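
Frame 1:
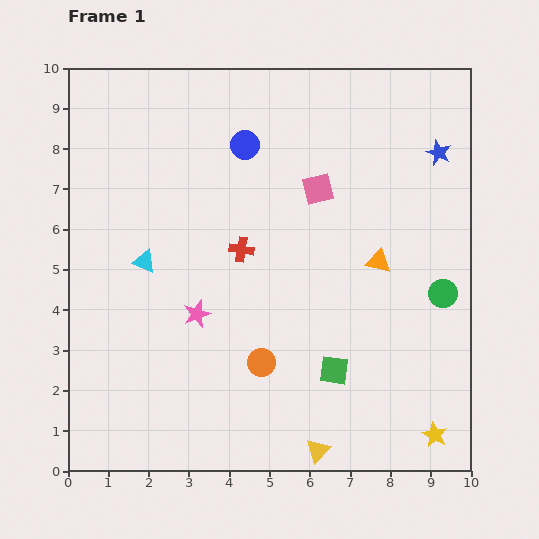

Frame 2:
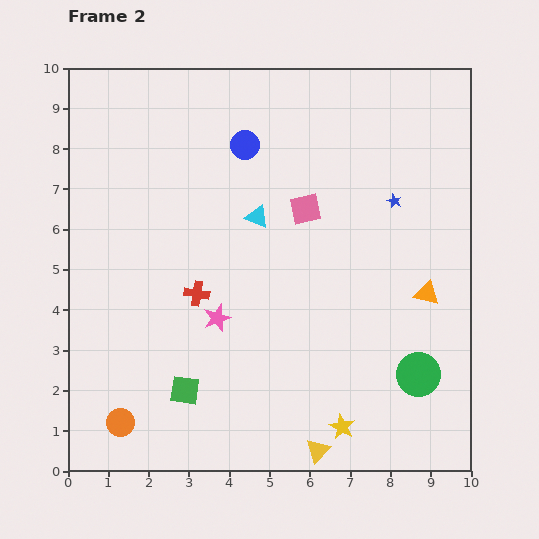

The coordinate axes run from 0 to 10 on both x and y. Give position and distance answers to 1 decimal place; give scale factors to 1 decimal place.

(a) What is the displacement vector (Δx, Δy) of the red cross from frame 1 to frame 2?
(-1.1, -1.1)

The red cross was at (4.3, 5.5) in frame 1 and (3.2, 4.4) in frame 2.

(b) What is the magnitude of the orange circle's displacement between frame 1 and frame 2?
3.8

The orange circle moved from (4.8, 2.7) to (1.3, 1.2), a distance of √(3.5² + 1.5²) ≈ 3.8.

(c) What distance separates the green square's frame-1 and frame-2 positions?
3.7

The green square moved from (6.6, 2.5) to (2.9, 2.0), a distance of √(3.7² + 0.5²) ≈ 3.7.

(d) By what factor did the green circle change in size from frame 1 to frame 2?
1.6×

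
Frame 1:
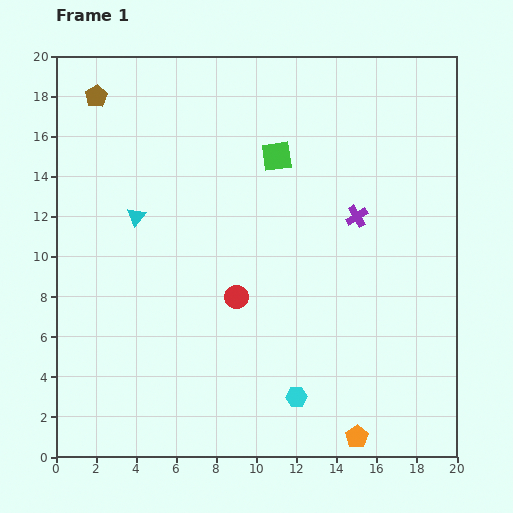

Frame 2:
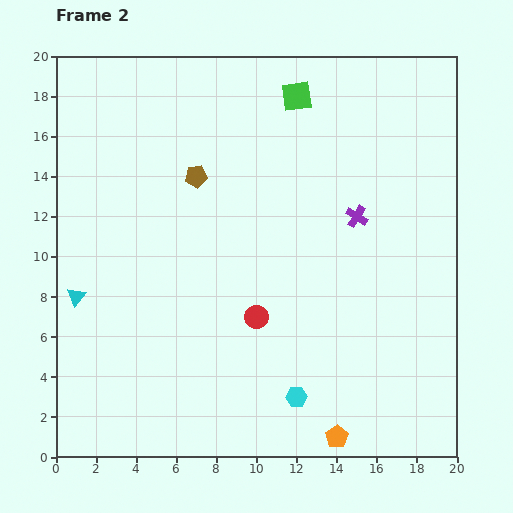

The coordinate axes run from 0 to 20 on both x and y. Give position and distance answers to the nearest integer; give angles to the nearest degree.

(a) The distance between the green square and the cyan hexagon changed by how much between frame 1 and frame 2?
+3

Distance in frame 1: 12. Distance in frame 2: 15.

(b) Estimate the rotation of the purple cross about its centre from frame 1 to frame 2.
28° counter-clockwise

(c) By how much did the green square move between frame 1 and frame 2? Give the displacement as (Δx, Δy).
(1, 3)

The green square was at (11, 15) in frame 1 and (12, 18) in frame 2.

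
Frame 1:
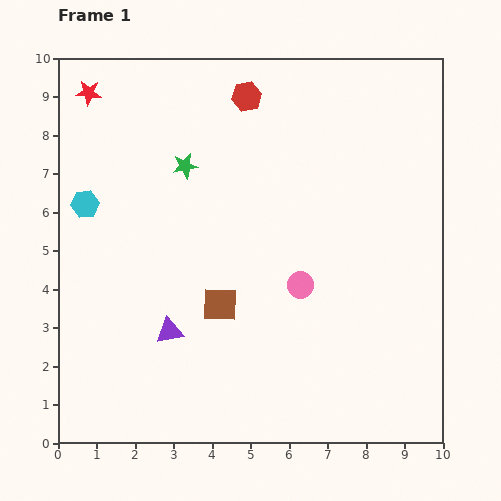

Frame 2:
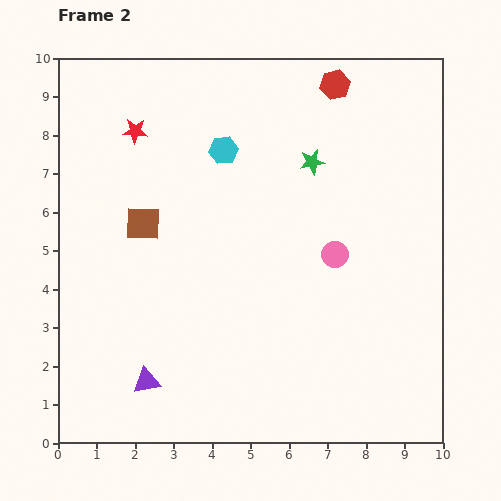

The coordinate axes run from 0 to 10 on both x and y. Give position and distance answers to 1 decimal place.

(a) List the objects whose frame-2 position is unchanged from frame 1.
none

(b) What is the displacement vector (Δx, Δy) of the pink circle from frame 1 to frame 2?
(0.9, 0.8)

The pink circle was at (6.3, 4.1) in frame 1 and (7.2, 4.9) in frame 2.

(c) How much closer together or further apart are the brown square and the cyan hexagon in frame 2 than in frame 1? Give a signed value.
-1.6

Distance in frame 1: 4.4. Distance in frame 2: 2.8.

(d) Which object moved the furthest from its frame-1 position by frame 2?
the cyan hexagon

(moved 3.9; next 3.3)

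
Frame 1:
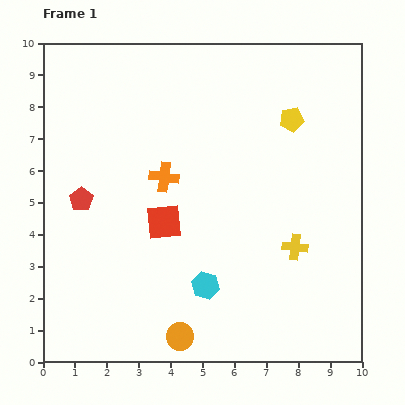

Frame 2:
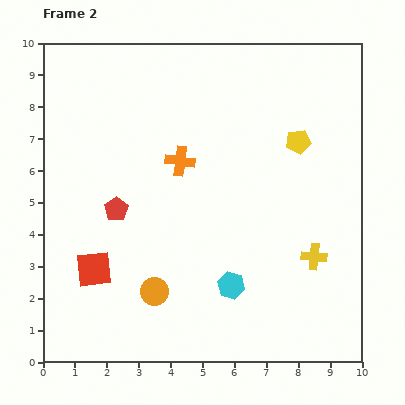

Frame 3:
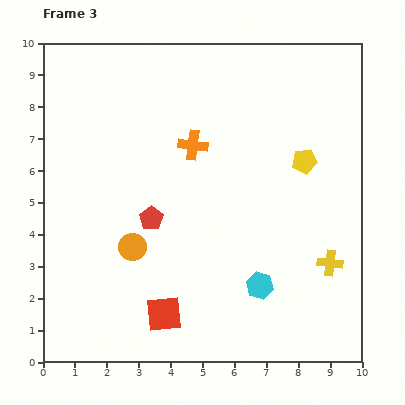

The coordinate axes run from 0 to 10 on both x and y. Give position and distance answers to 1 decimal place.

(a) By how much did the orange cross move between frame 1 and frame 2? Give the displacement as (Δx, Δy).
(0.5, 0.5)

The orange cross was at (3.8, 5.8) in frame 1 and (4.3, 6.3) in frame 2.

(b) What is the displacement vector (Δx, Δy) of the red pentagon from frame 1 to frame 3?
(2.2, -0.6)

The red pentagon was at (1.2, 5.1) in frame 1 and (3.4, 4.5) in frame 3.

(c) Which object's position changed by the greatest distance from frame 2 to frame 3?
the red square

(moved 2.6; next 1.6)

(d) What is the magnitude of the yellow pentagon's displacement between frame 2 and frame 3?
0.6

The yellow pentagon moved from (8.0, 6.9) to (8.2, 6.3), a distance of √(0.2² + 0.6²) ≈ 0.6.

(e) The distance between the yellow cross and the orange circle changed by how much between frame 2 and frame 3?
+1.1

Distance in frame 2: 5.1. Distance in frame 3: 6.2.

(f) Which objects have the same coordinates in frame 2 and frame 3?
none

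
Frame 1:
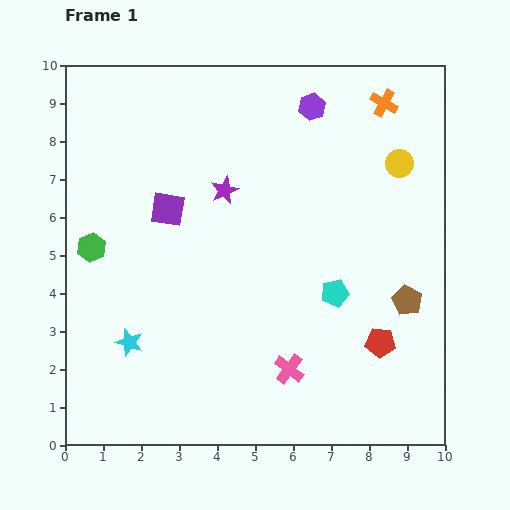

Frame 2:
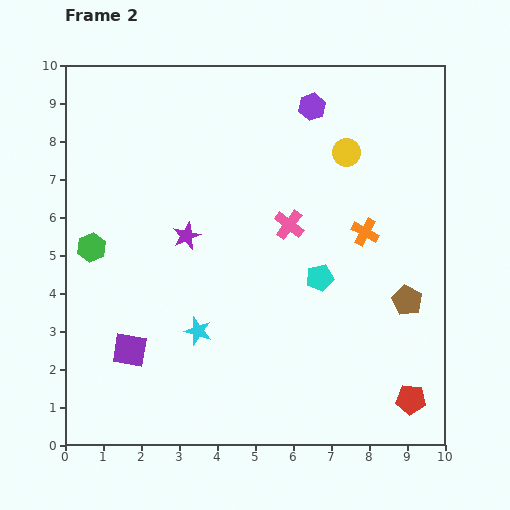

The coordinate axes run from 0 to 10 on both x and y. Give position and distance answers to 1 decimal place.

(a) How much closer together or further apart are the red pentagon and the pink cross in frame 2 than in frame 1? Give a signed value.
+3.1

Distance in frame 1: 2.5. Distance in frame 2: 5.6.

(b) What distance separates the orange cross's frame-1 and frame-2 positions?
3.4

The orange cross moved from (8.4, 9.0) to (7.9, 5.6), a distance of √(0.5² + 3.4²) ≈ 3.4.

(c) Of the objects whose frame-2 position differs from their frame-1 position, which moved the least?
the cyan pentagon

(moved 0.6)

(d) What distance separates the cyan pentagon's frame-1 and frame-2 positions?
0.6

The cyan pentagon moved from (7.1, 4.0) to (6.7, 4.4), a distance of √(0.4² + 0.4²) ≈ 0.6.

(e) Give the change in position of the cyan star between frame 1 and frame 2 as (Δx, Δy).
(1.8, 0.3)

The cyan star was at (1.7, 2.7) in frame 1 and (3.5, 3.0) in frame 2.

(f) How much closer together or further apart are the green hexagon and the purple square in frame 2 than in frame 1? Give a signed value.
+0.7

Distance in frame 1: 2.2. Distance in frame 2: 2.9.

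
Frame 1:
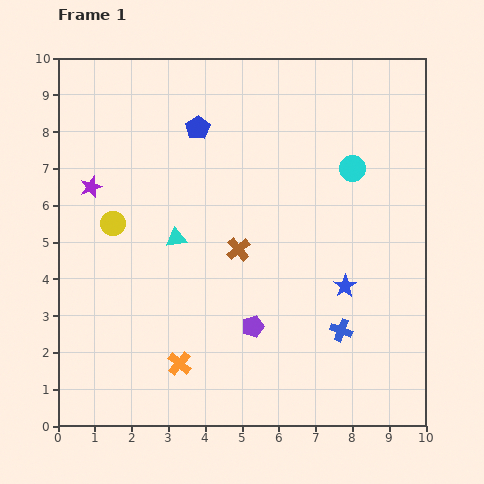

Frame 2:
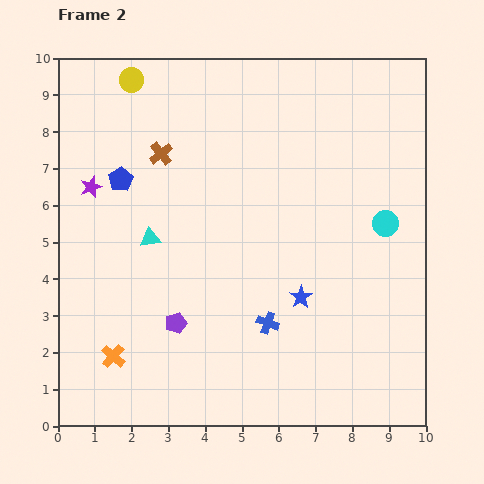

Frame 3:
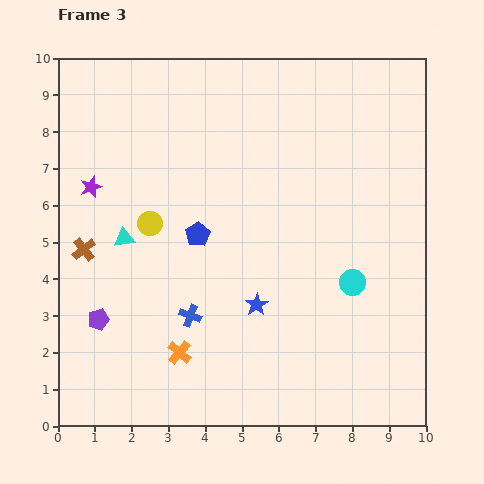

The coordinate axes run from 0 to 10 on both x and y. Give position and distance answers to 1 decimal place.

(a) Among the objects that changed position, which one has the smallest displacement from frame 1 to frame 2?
the cyan triangle

(moved 0.7)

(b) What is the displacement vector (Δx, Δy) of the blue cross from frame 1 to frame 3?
(-4.1, 0.4)

The blue cross was at (7.7, 2.6) in frame 1 and (3.6, 3.0) in frame 3.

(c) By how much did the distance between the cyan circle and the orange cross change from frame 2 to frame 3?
-3.1

Distance in frame 2: 8.2. Distance in frame 3: 5.1.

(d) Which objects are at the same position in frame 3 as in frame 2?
the purple star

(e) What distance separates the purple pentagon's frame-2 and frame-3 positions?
2.1

The purple pentagon moved from (3.2, 2.8) to (1.1, 2.9), a distance of √(2.1² + 0.1²) ≈ 2.1.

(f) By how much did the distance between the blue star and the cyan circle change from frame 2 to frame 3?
-0.3

Distance in frame 2: 3.0. Distance in frame 3: 2.7.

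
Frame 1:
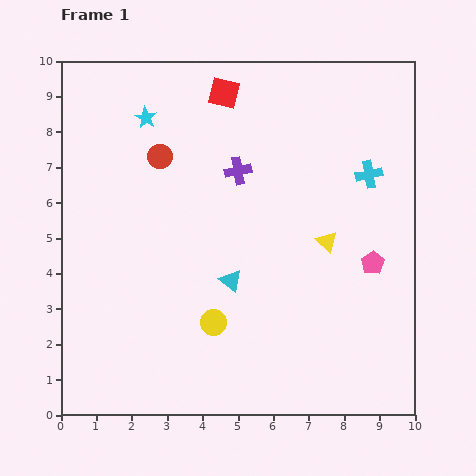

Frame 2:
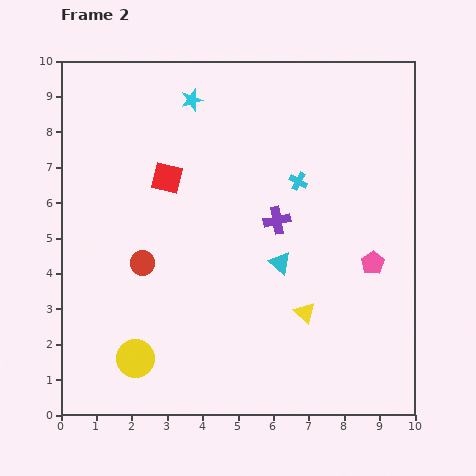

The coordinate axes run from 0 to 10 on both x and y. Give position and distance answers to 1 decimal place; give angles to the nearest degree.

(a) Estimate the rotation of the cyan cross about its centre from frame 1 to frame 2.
39° clockwise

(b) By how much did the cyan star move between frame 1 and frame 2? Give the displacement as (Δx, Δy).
(1.3, 0.5)

The cyan star was at (2.4, 8.4) in frame 1 and (3.7, 8.9) in frame 2.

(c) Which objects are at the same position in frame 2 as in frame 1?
the pink pentagon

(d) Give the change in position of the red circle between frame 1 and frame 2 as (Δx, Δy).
(-0.5, -3.0)

The red circle was at (2.8, 7.3) in frame 1 and (2.3, 4.3) in frame 2.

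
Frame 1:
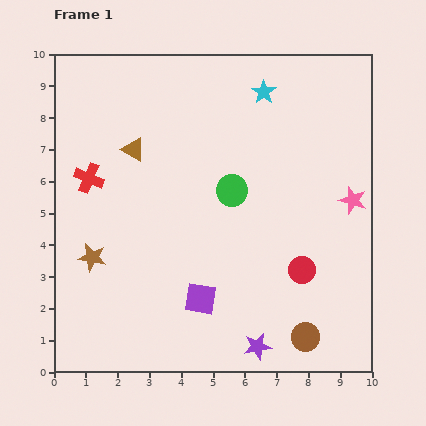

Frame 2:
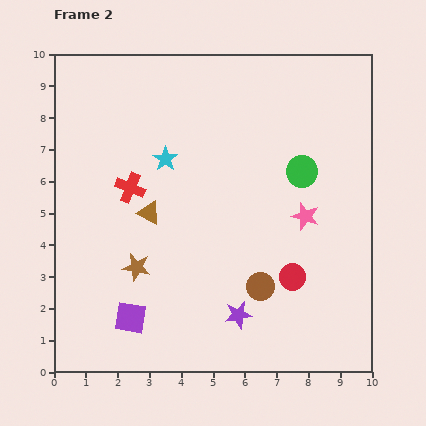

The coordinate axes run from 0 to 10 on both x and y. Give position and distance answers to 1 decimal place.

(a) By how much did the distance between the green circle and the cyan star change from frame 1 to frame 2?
+1.0

Distance in frame 1: 3.3. Distance in frame 2: 4.3.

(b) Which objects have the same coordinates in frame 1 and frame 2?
none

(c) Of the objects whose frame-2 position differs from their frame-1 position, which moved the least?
the red circle

(moved 0.4)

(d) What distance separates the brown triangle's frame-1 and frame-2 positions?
2.1

The brown triangle moved from (2.5, 7.0) to (3.0, 5.0), a distance of √(0.5² + 2.0²) ≈ 2.1.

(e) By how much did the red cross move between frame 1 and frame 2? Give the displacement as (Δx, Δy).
(1.3, -0.3)

The red cross was at (1.1, 6.1) in frame 1 and (2.4, 5.8) in frame 2.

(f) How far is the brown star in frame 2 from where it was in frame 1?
1.4

The brown star moved from (1.2, 3.6) to (2.6, 3.3), a distance of √(1.4² + 0.3²) ≈ 1.4.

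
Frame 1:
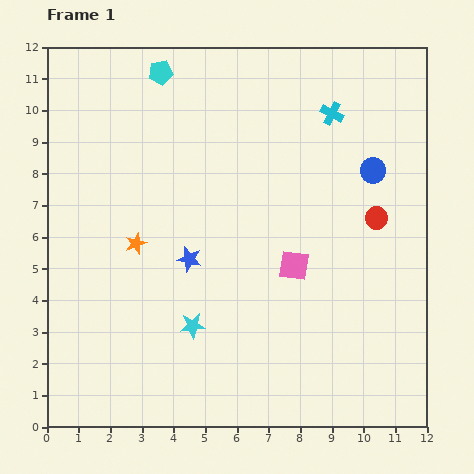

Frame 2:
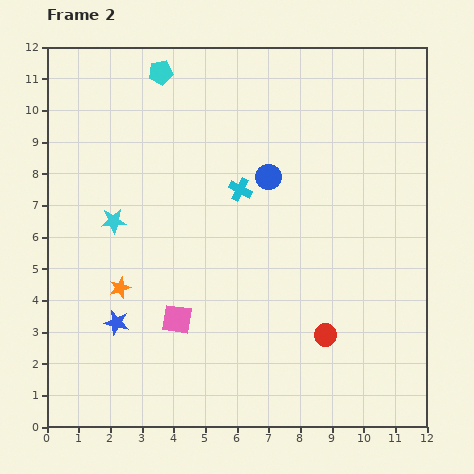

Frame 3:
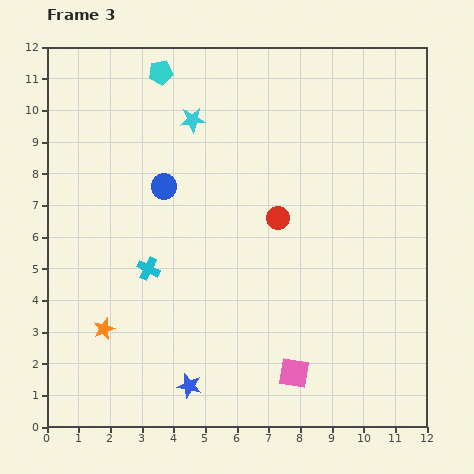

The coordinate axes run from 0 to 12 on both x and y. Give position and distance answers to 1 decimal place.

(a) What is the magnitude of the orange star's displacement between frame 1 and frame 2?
1.5

The orange star moved from (2.8, 5.8) to (2.3, 4.4), a distance of √(0.5² + 1.4²) ≈ 1.5.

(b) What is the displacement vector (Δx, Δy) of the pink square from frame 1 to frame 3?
(0.0, -3.4)

The pink square was at (7.8, 5.1) in frame 1 and (7.8, 1.7) in frame 3.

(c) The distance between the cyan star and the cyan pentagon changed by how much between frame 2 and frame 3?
-3.1

Distance in frame 2: 4.9. Distance in frame 3: 1.8.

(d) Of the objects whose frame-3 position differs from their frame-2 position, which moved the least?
the orange star

(moved 1.4)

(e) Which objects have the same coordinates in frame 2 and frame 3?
the cyan pentagon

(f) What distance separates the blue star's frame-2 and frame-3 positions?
3.0

The blue star moved from (2.2, 3.3) to (4.5, 1.3), a distance of √(2.3² + 2.0²) ≈ 3.0.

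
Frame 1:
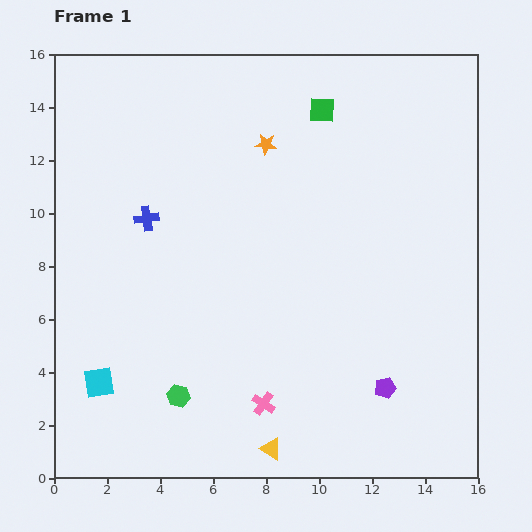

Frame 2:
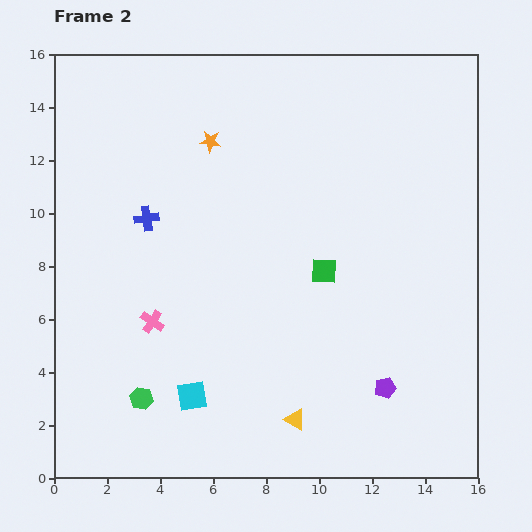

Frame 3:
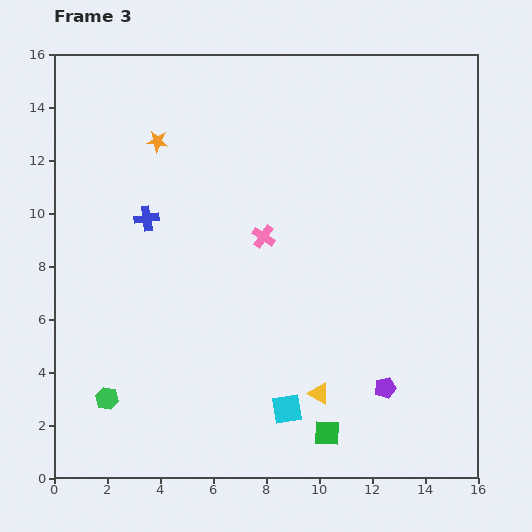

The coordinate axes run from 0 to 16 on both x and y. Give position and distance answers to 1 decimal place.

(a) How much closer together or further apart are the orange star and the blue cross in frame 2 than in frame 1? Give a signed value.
-1.5

Distance in frame 1: 5.3. Distance in frame 2: 3.8.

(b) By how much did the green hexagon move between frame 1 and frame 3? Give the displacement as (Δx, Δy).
(-2.7, -0.1)

The green hexagon was at (4.7, 3.1) in frame 1 and (2.0, 3.0) in frame 3.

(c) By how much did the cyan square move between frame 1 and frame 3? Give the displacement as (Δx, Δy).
(7.1, -1.0)

The cyan square was at (1.7, 3.6) in frame 1 and (8.8, 2.6) in frame 3.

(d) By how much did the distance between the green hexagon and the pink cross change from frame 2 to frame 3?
+5.6

Distance in frame 2: 2.9. Distance in frame 3: 8.5.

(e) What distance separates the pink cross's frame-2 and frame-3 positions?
5.3

The pink cross moved from (3.7, 5.9) to (7.9, 9.1), a distance of √(4.2² + 3.2²) ≈ 5.3.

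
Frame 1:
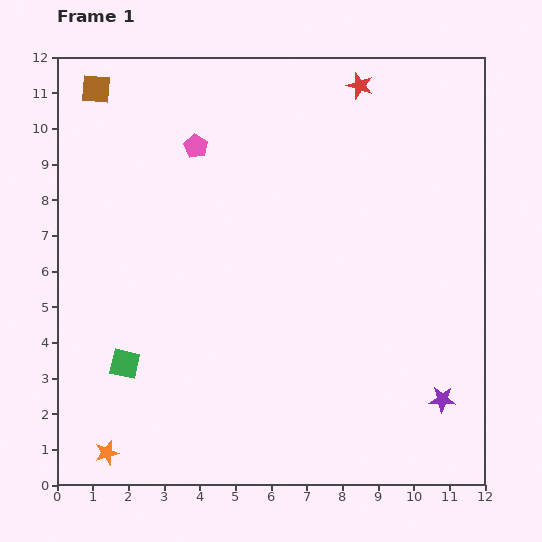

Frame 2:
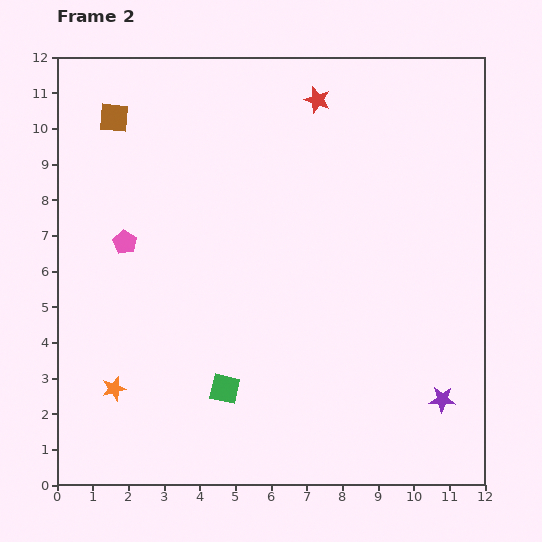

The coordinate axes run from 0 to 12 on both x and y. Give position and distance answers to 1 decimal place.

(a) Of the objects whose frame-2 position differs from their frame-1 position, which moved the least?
the brown square

(moved 0.9)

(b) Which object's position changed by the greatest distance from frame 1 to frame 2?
the pink pentagon

(moved 3.4; next 2.9)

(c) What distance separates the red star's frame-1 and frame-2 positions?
1.3

The red star moved from (8.5, 11.2) to (7.3, 10.8), a distance of √(1.2² + 0.4²) ≈ 1.3.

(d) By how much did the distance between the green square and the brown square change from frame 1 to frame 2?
+0.5

Distance in frame 1: 7.7. Distance in frame 2: 8.2.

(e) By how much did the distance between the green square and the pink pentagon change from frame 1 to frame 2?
-1.4

Distance in frame 1: 6.4. Distance in frame 2: 5.0.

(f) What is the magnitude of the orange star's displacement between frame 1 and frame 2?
1.8

The orange star moved from (1.4, 0.9) to (1.6, 2.7), a distance of √(0.2² + 1.8²) ≈ 1.8.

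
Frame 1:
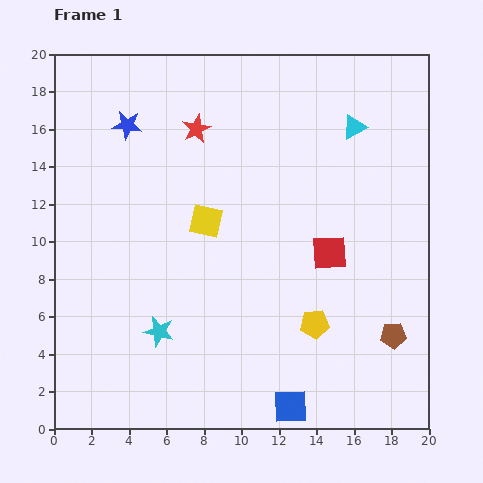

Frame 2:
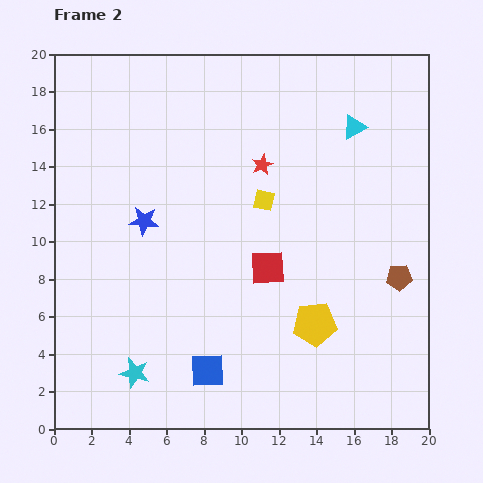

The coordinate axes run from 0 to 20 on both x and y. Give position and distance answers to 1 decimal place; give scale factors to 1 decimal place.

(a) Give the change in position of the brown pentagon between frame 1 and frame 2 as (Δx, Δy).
(0.3, 3.1)

The brown pentagon was at (18.1, 5.0) in frame 1 and (18.4, 8.1) in frame 2.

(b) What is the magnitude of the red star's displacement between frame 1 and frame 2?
4.0

The red star moved from (7.6, 16.0) to (11.1, 14.1), a distance of √(3.5² + 1.9²) ≈ 4.0.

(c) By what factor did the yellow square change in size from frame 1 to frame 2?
0.6×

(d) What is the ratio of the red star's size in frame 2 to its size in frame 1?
0.7×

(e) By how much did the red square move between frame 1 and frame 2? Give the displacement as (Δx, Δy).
(-3.3, -0.8)

The red square was at (14.7, 9.4) in frame 1 and (11.4, 8.6) in frame 2.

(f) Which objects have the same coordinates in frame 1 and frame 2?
the cyan triangle, the yellow pentagon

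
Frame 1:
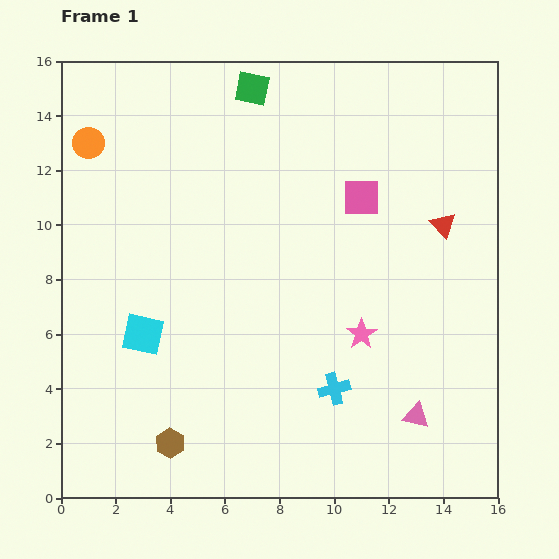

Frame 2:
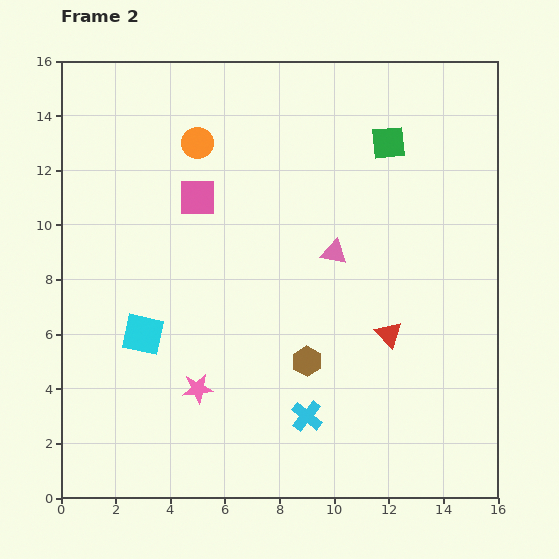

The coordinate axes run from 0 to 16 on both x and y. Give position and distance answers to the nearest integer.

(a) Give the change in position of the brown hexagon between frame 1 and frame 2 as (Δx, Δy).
(5, 3)

The brown hexagon was at (4, 2) in frame 1 and (9, 5) in frame 2.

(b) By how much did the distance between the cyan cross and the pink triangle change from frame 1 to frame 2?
+3

Distance in frame 1: 3. Distance in frame 2: 6.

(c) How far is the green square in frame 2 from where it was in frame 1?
5

The green square moved from (7, 15) to (12, 13), a distance of √(5² + 2²) ≈ 5.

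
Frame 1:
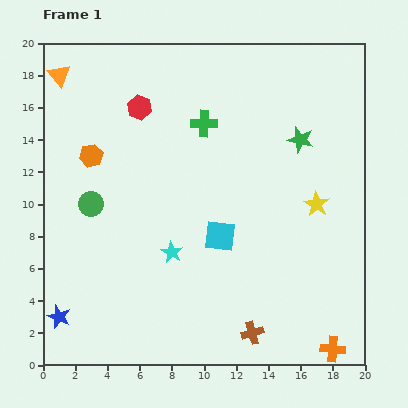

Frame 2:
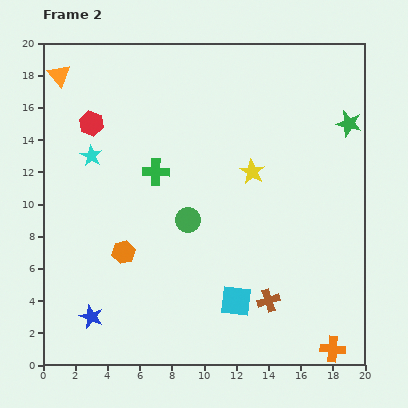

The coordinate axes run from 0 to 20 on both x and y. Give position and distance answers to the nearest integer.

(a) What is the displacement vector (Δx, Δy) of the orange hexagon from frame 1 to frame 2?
(2, -6)

The orange hexagon was at (3, 13) in frame 1 and (5, 7) in frame 2.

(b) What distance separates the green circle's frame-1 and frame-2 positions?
6

The green circle moved from (3, 10) to (9, 9), a distance of √(6² + 1²) ≈ 6.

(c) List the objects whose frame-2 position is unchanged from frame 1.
the orange triangle, the orange cross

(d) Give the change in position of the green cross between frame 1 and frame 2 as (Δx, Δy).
(-3, -3)

The green cross was at (10, 15) in frame 1 and (7, 12) in frame 2.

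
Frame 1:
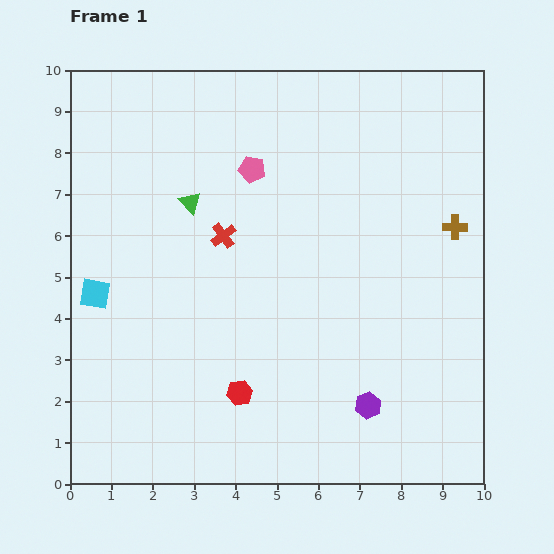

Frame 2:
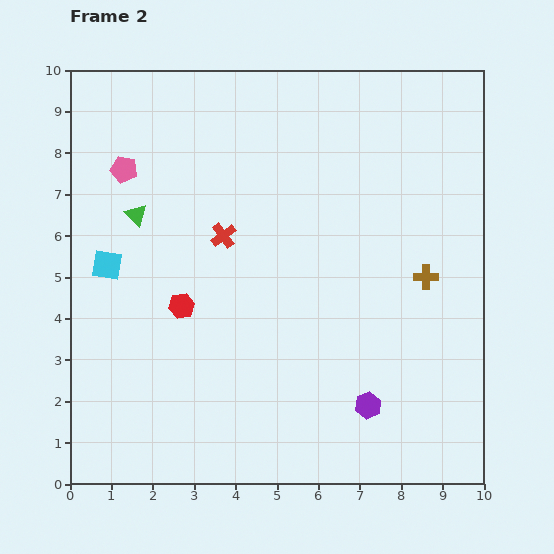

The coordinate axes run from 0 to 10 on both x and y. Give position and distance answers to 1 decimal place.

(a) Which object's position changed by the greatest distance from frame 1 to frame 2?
the pink pentagon

(moved 3.1; next 2.5)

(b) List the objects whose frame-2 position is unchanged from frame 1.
the purple hexagon, the red cross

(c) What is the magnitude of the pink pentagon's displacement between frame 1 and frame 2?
3.1

The pink pentagon moved from (4.4, 7.6) to (1.3, 7.6), a distance of √(3.1² + 0.0²) ≈ 3.1.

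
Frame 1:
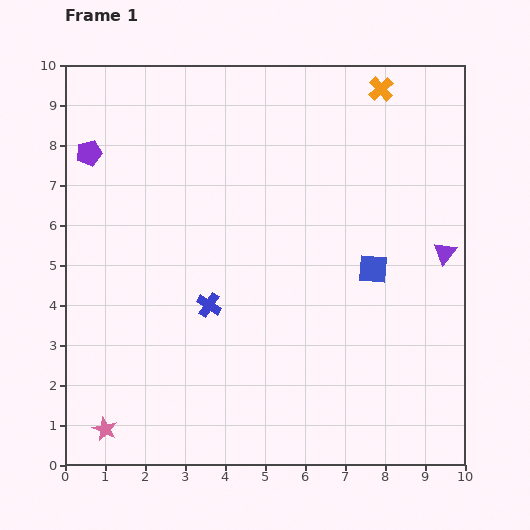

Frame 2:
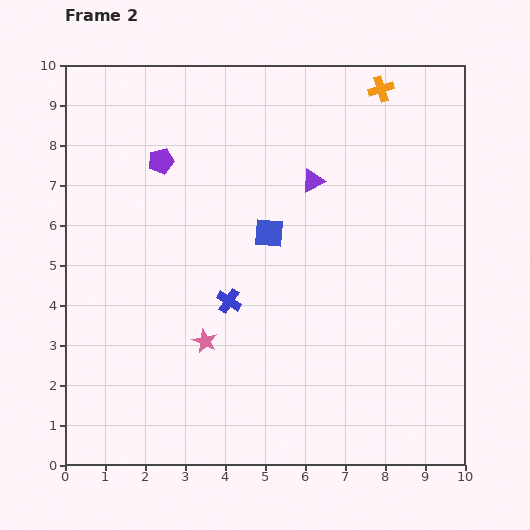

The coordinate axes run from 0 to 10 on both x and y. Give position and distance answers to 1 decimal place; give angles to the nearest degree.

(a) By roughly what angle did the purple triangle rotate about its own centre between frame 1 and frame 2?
23° clockwise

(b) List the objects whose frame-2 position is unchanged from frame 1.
the orange cross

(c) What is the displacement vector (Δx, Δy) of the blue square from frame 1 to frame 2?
(-2.6, 0.9)

The blue square was at (7.7, 4.9) in frame 1 and (5.1, 5.8) in frame 2.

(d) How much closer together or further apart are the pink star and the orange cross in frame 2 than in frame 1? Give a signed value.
-3.2

Distance in frame 1: 10.9. Distance in frame 2: 7.7.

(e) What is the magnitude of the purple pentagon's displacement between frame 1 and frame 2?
1.8

The purple pentagon moved from (0.6, 7.8) to (2.4, 7.6), a distance of √(1.8² + 0.2²) ≈ 1.8.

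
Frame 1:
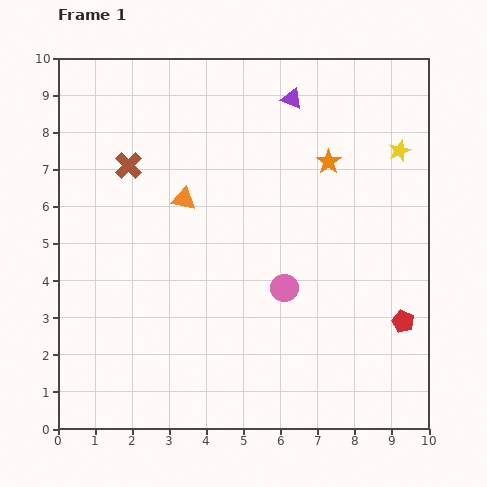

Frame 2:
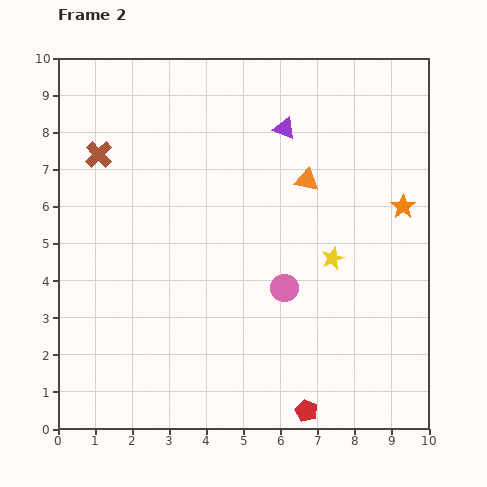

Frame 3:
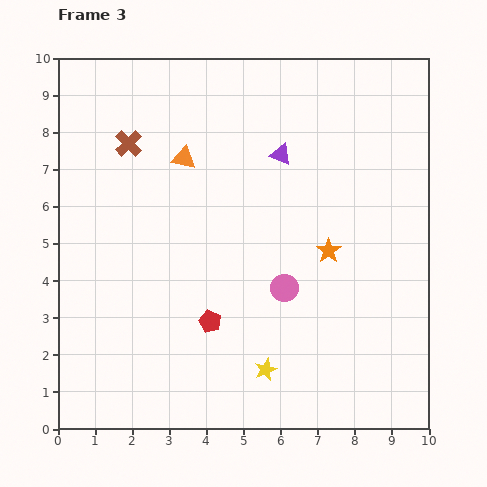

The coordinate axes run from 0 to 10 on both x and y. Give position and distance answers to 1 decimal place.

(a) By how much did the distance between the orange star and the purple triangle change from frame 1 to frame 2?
+1.8

Distance in frame 1: 2.0. Distance in frame 2: 3.8.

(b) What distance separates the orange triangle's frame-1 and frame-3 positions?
1.1

The orange triangle moved from (3.4, 6.2) to (3.4, 7.3), a distance of √(0.0² + 1.1²) ≈ 1.1.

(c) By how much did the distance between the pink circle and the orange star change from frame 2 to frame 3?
-2.3

Distance in frame 2: 3.9. Distance in frame 3: 1.6.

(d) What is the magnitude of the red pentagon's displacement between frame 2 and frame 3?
3.5

The red pentagon moved from (6.7, 0.5) to (4.1, 2.9), a distance of √(2.6² + 2.4²) ≈ 3.5.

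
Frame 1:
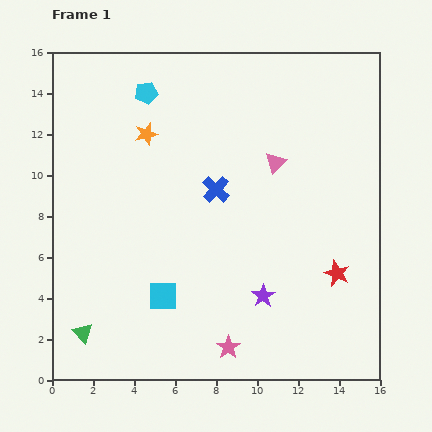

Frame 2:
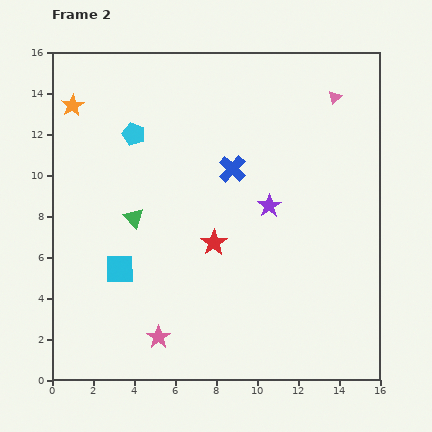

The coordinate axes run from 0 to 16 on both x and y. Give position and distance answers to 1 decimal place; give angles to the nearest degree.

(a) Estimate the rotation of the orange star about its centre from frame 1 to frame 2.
16° counter-clockwise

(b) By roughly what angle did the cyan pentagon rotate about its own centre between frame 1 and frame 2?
28° clockwise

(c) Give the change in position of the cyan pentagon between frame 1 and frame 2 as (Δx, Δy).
(-0.6, -2.0)

The cyan pentagon was at (4.6, 14.0) in frame 1 and (4.0, 12.0) in frame 2.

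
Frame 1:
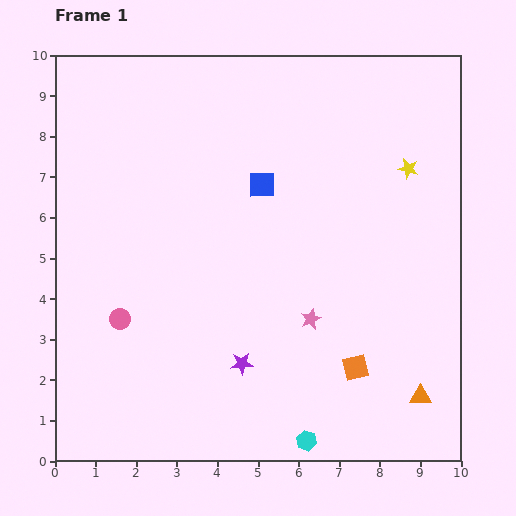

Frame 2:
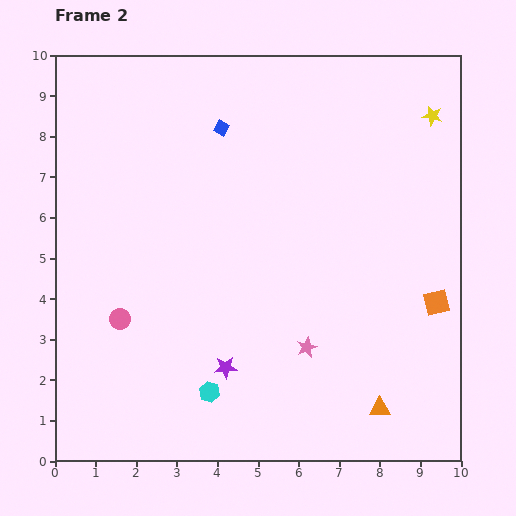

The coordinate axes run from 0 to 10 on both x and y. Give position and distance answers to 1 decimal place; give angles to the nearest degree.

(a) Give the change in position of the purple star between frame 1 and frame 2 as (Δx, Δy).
(-0.4, -0.1)

The purple star was at (4.6, 2.4) in frame 1 and (4.2, 2.3) in frame 2.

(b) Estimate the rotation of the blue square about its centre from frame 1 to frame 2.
30° clockwise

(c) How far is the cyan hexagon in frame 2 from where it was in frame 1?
2.7

The cyan hexagon moved from (6.2, 0.5) to (3.8, 1.7), a distance of √(2.4² + 1.2²) ≈ 2.7.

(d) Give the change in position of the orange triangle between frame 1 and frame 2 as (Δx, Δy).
(-1.0, -0.3)

The orange triangle was at (9.0, 1.6) in frame 1 and (8.0, 1.3) in frame 2.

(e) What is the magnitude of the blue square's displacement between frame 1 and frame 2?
1.7

The blue square moved from (5.1, 6.8) to (4.1, 8.2), a distance of √(1.0² + 1.4²) ≈ 1.7.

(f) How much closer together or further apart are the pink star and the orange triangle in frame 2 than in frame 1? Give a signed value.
-1.0

Distance in frame 1: 3.3. Distance in frame 2: 2.3.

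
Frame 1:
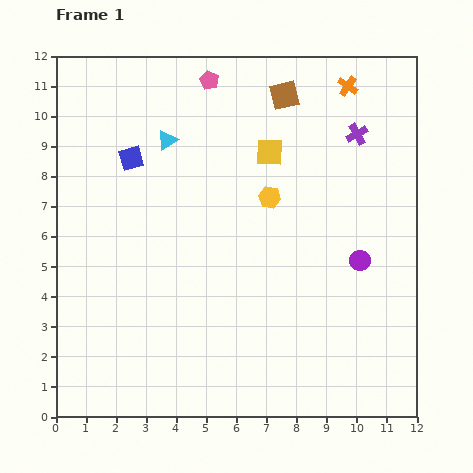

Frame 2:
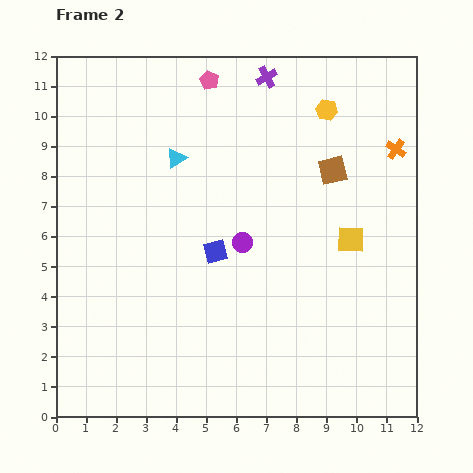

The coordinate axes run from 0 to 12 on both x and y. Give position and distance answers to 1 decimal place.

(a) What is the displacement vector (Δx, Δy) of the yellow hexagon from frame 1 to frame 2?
(1.9, 2.9)

The yellow hexagon was at (7.1, 7.3) in frame 1 and (9.0, 10.2) in frame 2.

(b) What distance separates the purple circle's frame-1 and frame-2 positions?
3.9

The purple circle moved from (10.1, 5.2) to (6.2, 5.8), a distance of √(3.9² + 0.6²) ≈ 3.9.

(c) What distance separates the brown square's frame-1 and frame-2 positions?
3.0

The brown square moved from (7.6, 10.7) to (9.2, 8.2), a distance of √(1.6² + 2.5²) ≈ 3.0.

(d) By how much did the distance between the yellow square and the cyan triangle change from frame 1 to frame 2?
+3.0

Distance in frame 1: 3.4. Distance in frame 2: 6.4.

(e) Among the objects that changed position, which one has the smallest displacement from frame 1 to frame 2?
the cyan triangle

(moved 0.7)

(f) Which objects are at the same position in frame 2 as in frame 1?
the pink pentagon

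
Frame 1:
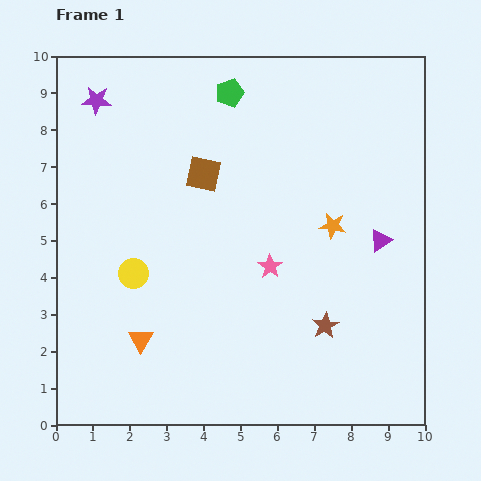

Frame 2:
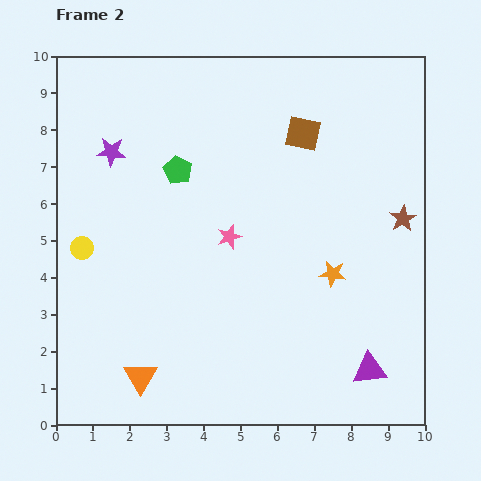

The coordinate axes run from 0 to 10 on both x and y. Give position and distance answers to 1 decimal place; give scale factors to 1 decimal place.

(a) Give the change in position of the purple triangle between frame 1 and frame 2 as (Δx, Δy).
(-0.3, -3.5)

The purple triangle was at (8.8, 5.0) in frame 1 and (8.5, 1.5) in frame 2.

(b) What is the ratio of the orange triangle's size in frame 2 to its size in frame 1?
1.3×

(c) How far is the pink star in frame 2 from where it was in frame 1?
1.4

The pink star moved from (5.8, 4.3) to (4.7, 5.1), a distance of √(1.1² + 0.8²) ≈ 1.4.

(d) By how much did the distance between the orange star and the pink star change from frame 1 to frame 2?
+1.0

Distance in frame 1: 2.0. Distance in frame 2: 3.0.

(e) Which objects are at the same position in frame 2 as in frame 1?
none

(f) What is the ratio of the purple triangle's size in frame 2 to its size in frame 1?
1.5×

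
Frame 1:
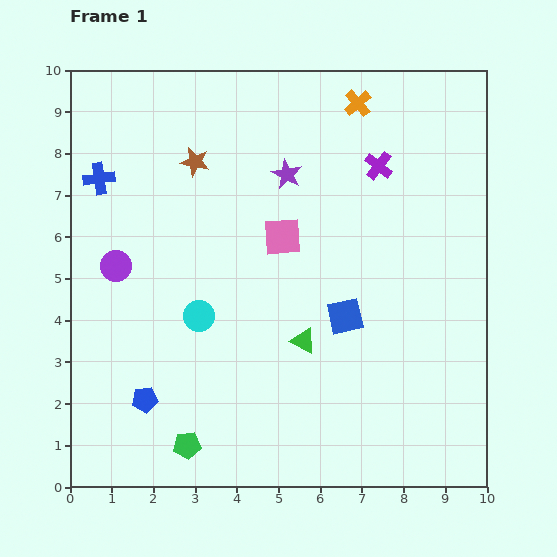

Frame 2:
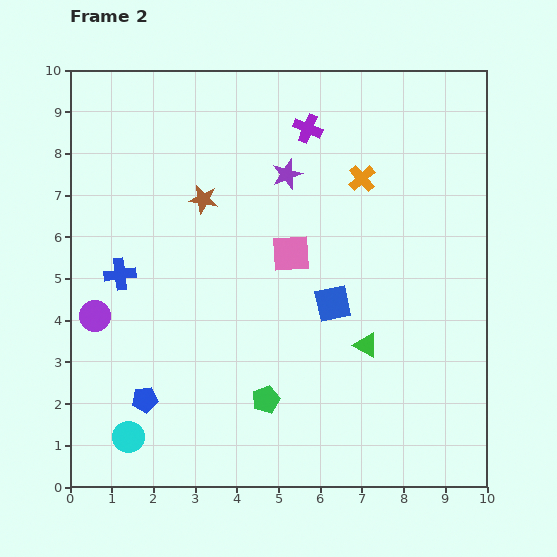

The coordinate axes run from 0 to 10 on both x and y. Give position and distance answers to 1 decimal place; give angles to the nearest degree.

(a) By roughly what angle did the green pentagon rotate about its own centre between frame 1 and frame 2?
16° counter-clockwise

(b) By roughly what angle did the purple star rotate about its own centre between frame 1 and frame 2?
25° clockwise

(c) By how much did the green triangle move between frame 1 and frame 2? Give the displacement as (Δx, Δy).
(1.5, -0.1)

The green triangle was at (5.6, 3.5) in frame 1 and (7.1, 3.4) in frame 2.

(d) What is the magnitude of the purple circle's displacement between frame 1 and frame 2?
1.3

The purple circle moved from (1.1, 5.3) to (0.6, 4.1), a distance of √(0.5² + 1.2²) ≈ 1.3.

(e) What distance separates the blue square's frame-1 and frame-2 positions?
0.4

The blue square moved from (6.6, 4.1) to (6.3, 4.4), a distance of √(0.3² + 0.3²) ≈ 0.4.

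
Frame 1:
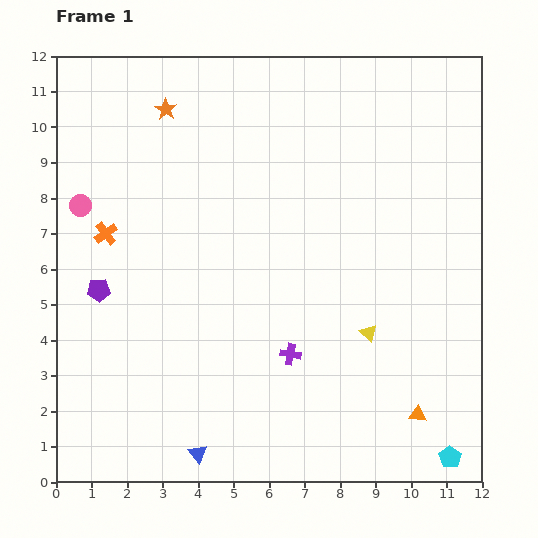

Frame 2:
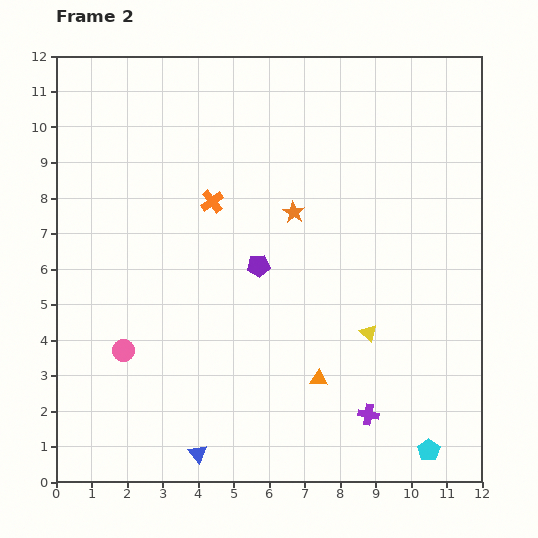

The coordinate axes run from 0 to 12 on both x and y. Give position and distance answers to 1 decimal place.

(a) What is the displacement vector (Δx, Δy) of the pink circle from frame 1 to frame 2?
(1.2, -4.1)

The pink circle was at (0.7, 7.8) in frame 1 and (1.9, 3.7) in frame 2.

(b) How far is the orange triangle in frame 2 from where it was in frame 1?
3.0

The orange triangle moved from (10.2, 1.9) to (7.4, 2.9), a distance of √(2.8² + 1.0²) ≈ 3.0.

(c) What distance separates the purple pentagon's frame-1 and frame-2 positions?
4.6

The purple pentagon moved from (1.2, 5.4) to (5.7, 6.1), a distance of √(4.5² + 0.7²) ≈ 4.6.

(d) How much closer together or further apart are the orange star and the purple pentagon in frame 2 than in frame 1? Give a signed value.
-3.6

Distance in frame 1: 5.4. Distance in frame 2: 1.8.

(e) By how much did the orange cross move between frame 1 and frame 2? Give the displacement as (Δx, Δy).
(3.0, 0.9)

The orange cross was at (1.4, 7.0) in frame 1 and (4.4, 7.9) in frame 2.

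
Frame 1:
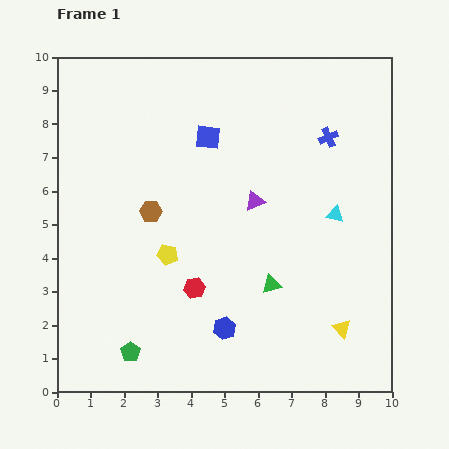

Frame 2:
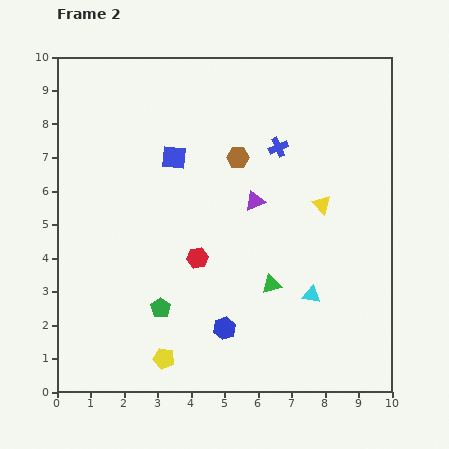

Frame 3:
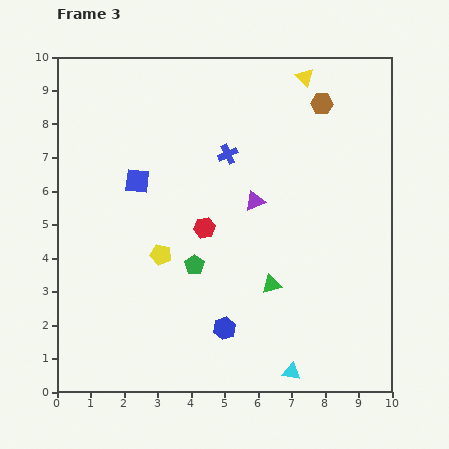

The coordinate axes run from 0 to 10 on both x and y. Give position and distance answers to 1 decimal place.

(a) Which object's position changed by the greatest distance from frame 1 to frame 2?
the yellow triangle

(moved 3.7; next 3.1)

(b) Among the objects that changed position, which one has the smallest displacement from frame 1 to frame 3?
the yellow pentagon

(moved 0.2)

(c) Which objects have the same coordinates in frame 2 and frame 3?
the purple triangle, the blue hexagon, the green triangle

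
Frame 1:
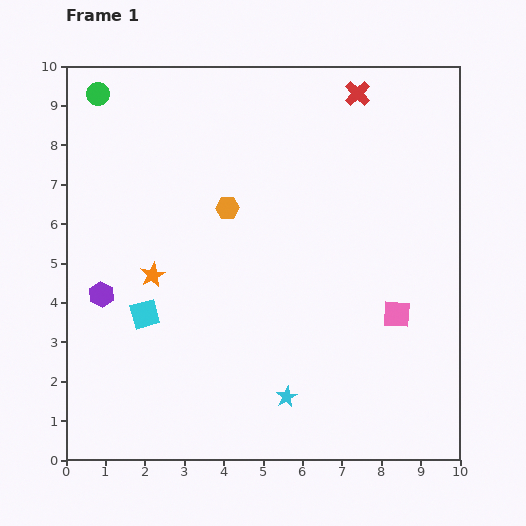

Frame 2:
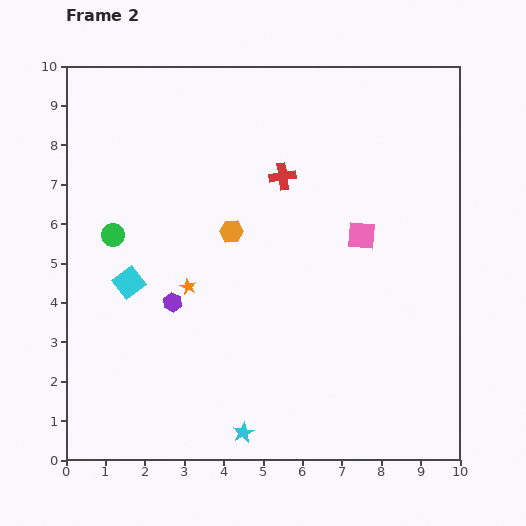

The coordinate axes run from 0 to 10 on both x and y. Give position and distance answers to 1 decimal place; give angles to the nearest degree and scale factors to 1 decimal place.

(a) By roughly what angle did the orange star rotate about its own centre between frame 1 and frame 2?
18° counter-clockwise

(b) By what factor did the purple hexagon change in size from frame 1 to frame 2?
0.7×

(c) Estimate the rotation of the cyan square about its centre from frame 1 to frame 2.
23° counter-clockwise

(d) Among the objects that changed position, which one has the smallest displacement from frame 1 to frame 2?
the orange hexagon

(moved 0.6)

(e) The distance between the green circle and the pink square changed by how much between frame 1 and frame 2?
-3.1

Distance in frame 1: 9.4. Distance in frame 2: 6.3.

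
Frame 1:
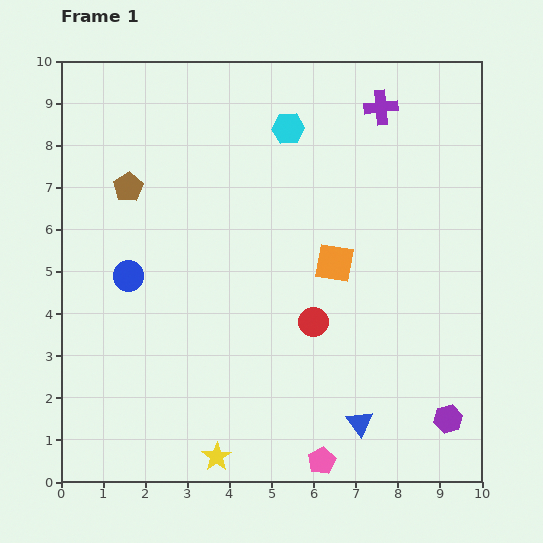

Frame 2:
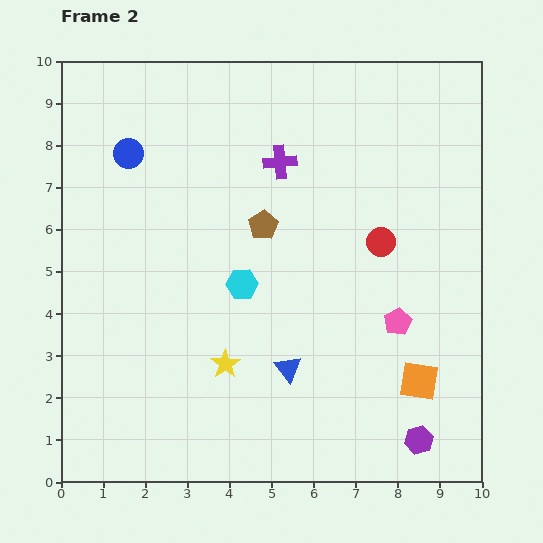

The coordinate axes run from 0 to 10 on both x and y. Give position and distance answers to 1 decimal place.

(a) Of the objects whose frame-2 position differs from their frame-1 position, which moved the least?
the purple hexagon

(moved 0.9)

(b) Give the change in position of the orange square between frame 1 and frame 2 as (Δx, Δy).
(2.0, -2.8)

The orange square was at (6.5, 5.2) in frame 1 and (8.5, 2.4) in frame 2.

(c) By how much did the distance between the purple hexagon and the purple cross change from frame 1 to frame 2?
-0.2

Distance in frame 1: 7.6. Distance in frame 2: 7.4.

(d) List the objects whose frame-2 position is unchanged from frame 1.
none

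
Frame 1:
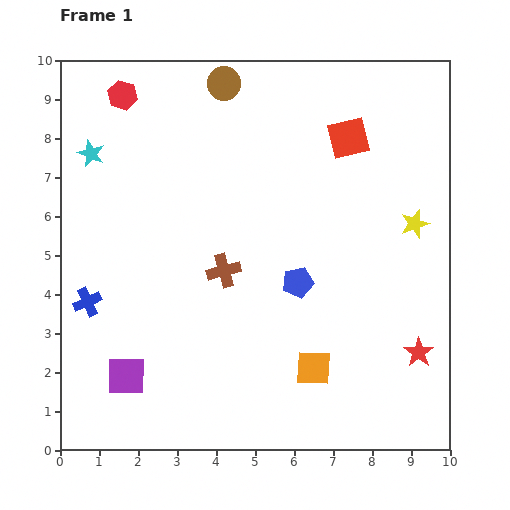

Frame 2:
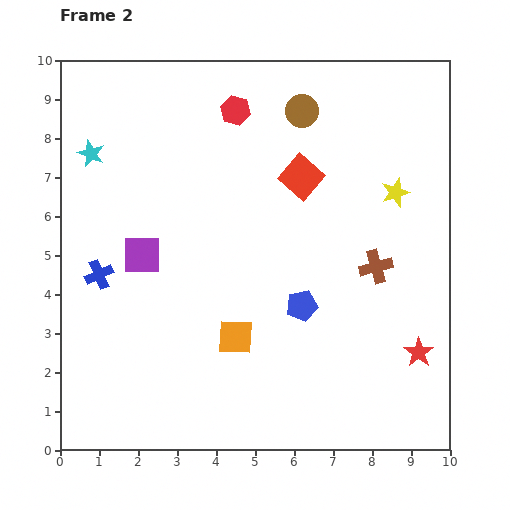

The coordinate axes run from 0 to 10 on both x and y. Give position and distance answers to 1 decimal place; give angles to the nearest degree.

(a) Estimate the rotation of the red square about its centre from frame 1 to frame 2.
36° counter-clockwise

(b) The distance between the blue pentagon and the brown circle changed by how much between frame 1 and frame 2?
-0.4

Distance in frame 1: 5.4. Distance in frame 2: 5.0.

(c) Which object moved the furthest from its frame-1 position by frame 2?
the brown cross

(moved 3.9; next 3.1)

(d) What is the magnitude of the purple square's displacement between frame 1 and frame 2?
3.1

The purple square moved from (1.7, 1.9) to (2.1, 5.0), a distance of √(0.4² + 3.1²) ≈ 3.1.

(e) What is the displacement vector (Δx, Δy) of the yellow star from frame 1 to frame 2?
(-0.5, 0.8)

The yellow star was at (9.1, 5.8) in frame 1 and (8.6, 6.6) in frame 2.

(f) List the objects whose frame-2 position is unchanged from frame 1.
the red star, the cyan star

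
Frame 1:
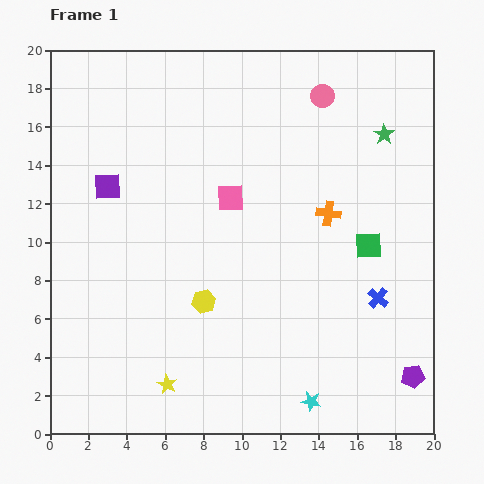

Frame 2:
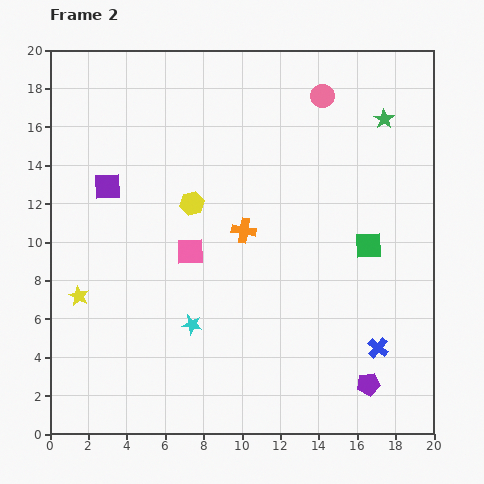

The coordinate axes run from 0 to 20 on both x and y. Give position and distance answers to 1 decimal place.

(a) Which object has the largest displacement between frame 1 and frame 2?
the cyan star

(moved 7.4; next 6.5)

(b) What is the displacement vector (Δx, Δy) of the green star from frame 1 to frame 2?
(0.0, 0.8)

The green star was at (17.4, 15.6) in frame 1 and (17.4, 16.4) in frame 2.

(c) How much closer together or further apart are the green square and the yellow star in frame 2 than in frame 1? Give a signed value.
+2.6

Distance in frame 1: 12.7. Distance in frame 2: 15.3.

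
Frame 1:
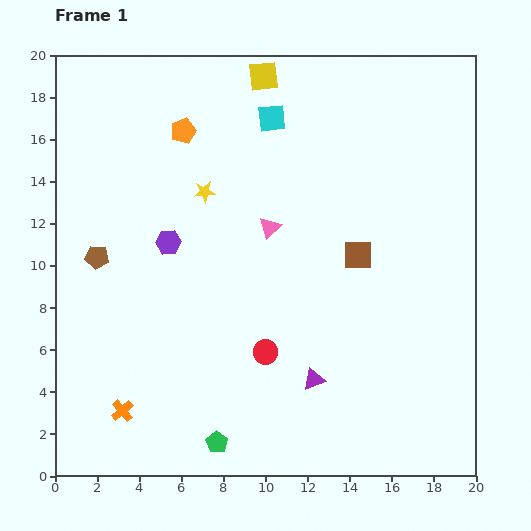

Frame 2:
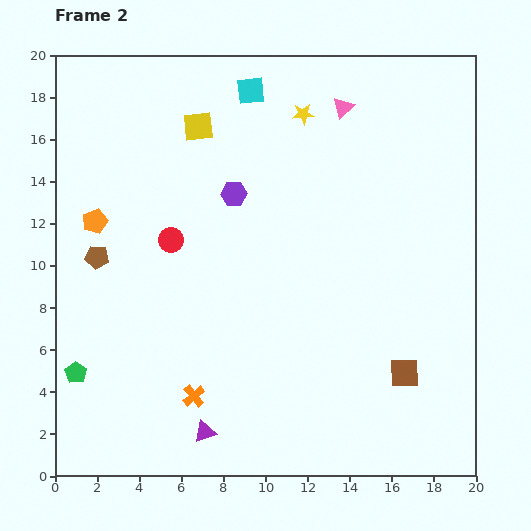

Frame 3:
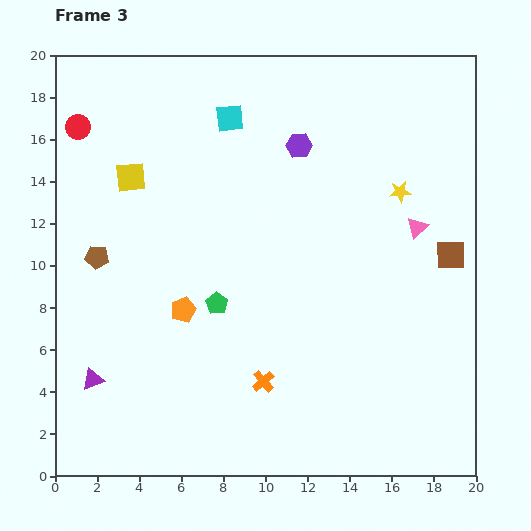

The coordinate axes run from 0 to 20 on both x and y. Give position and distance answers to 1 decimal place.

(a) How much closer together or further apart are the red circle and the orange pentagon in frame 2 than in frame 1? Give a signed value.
-7.5

Distance in frame 1: 11.2. Distance in frame 2: 3.7.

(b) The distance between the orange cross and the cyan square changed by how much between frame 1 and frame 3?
-3.0

Distance in frame 1: 15.6. Distance in frame 3: 12.6.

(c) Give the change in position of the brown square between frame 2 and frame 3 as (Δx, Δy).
(2.2, 5.6)

The brown square was at (16.6, 4.9) in frame 2 and (18.8, 10.5) in frame 3.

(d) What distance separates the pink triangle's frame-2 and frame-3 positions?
6.7

The pink triangle moved from (13.7, 17.5) to (17.2, 11.8), a distance of √(3.5² + 5.7²) ≈ 6.7.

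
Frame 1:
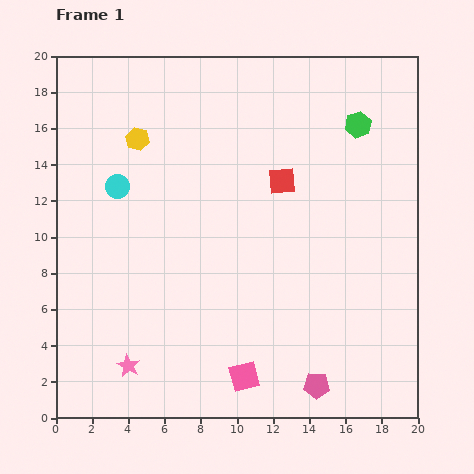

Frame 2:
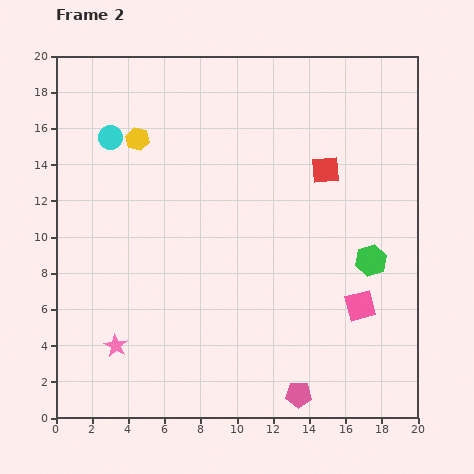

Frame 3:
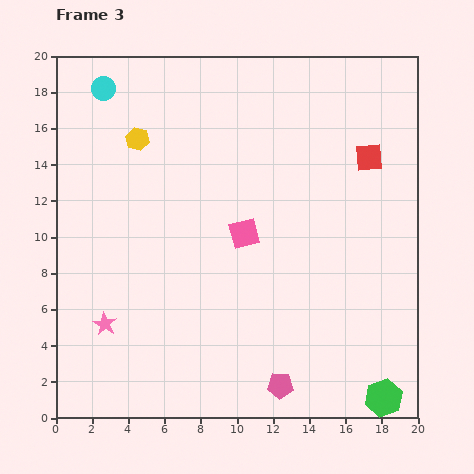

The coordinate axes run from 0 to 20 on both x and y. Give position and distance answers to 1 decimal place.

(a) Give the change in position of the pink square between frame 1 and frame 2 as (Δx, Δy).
(6.4, 3.9)

The pink square was at (10.4, 2.3) in frame 1 and (16.8, 6.2) in frame 2.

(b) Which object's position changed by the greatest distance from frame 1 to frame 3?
the green hexagon

(moved 15.2; next 7.9)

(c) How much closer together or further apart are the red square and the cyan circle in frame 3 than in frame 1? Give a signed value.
+6.1

Distance in frame 1: 9.1. Distance in frame 3: 15.2.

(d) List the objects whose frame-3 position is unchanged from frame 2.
the yellow hexagon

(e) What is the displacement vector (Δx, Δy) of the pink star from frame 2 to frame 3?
(-0.6, 1.2)

The pink star was at (3.3, 4.0) in frame 2 and (2.7, 5.2) in frame 3.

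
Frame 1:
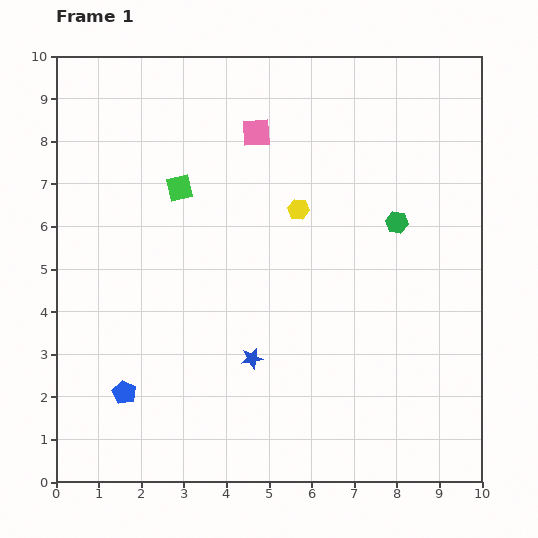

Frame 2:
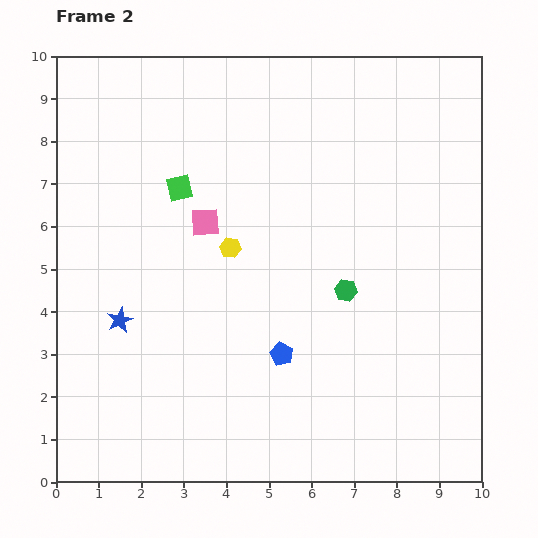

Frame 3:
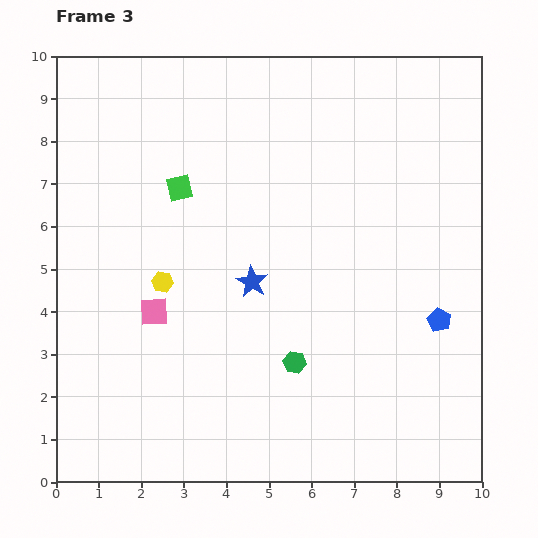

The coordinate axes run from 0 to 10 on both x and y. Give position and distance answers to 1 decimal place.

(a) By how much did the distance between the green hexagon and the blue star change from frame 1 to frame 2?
+0.6

Distance in frame 1: 4.7. Distance in frame 2: 5.3.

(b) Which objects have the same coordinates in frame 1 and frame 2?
the green square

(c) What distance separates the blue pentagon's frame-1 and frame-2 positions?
3.8

The blue pentagon moved from (1.6, 2.1) to (5.3, 3.0), a distance of √(3.7² + 0.9²) ≈ 3.8.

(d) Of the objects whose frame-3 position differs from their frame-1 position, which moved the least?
the blue star

(moved 1.8)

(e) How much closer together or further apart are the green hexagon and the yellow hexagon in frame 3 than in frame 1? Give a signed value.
+1.3

Distance in frame 1: 2.3. Distance in frame 3: 3.6.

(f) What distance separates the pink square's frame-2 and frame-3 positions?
2.4

The pink square moved from (3.5, 6.1) to (2.3, 4.0), a distance of √(1.2² + 2.1²) ≈ 2.4.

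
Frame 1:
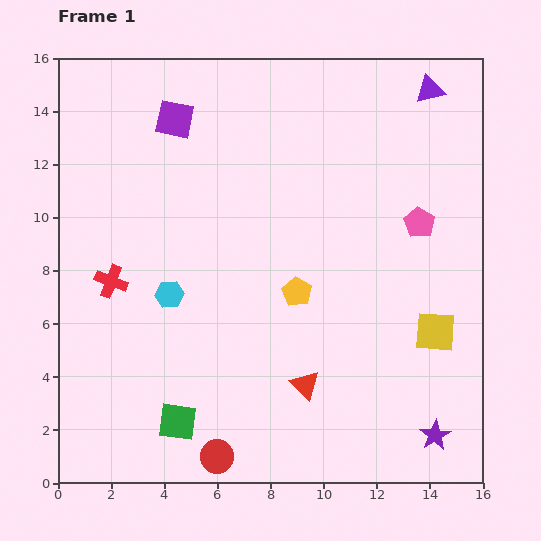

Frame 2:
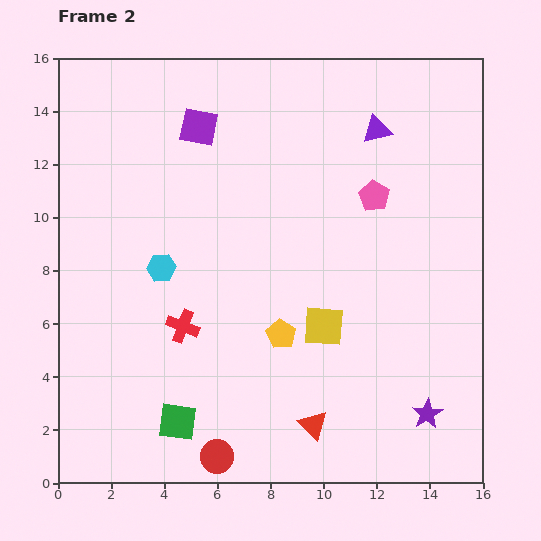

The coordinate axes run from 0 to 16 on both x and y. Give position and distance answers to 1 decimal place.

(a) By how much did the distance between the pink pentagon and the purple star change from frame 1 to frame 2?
+0.4

Distance in frame 1: 8.0. Distance in frame 2: 8.4.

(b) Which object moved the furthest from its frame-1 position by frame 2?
the yellow square

(moved 4.2; next 3.2)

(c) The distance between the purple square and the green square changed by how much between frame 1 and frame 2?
-0.3

Distance in frame 1: 11.4. Distance in frame 2: 11.1.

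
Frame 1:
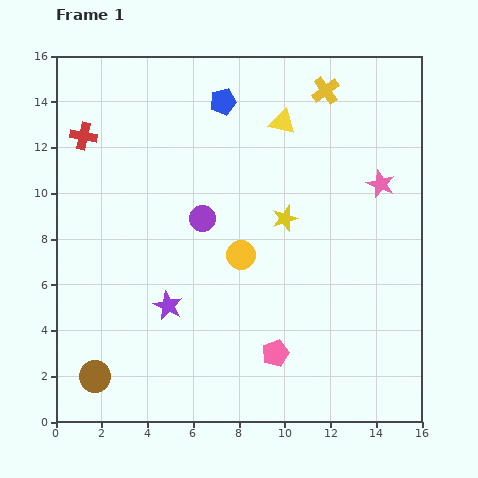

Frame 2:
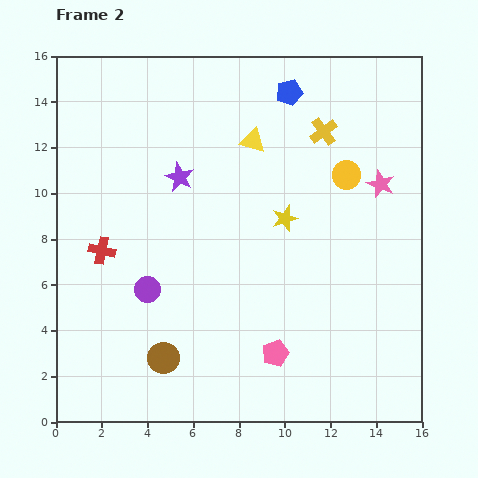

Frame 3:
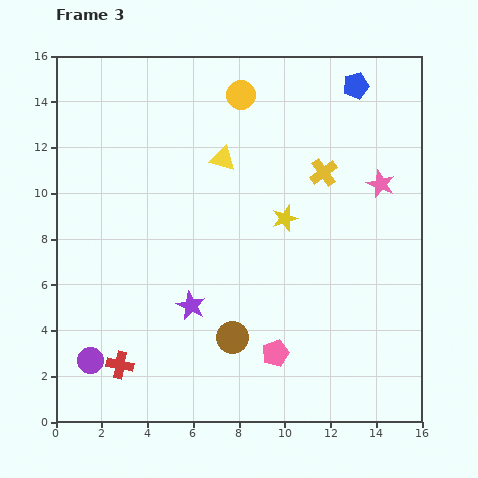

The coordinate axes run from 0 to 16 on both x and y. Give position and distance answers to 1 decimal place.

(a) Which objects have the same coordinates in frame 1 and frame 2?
the pink pentagon, the yellow star, the pink star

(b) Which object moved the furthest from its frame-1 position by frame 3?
the red cross

(moved 10.1; next 7.9)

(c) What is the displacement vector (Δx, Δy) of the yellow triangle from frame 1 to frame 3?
(-2.6, -1.6)

The yellow triangle was at (9.9, 13.1) in frame 1 and (7.3, 11.5) in frame 3.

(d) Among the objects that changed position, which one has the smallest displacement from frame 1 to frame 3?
the purple star

(moved 1.0)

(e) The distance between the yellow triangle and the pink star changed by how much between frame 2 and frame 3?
+1.1

Distance in frame 2: 5.9. Distance in frame 3: 7.0.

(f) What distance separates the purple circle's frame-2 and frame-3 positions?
4.0

The purple circle moved from (4.0, 5.8) to (1.5, 2.7), a distance of √(2.5² + 3.1²) ≈ 4.0.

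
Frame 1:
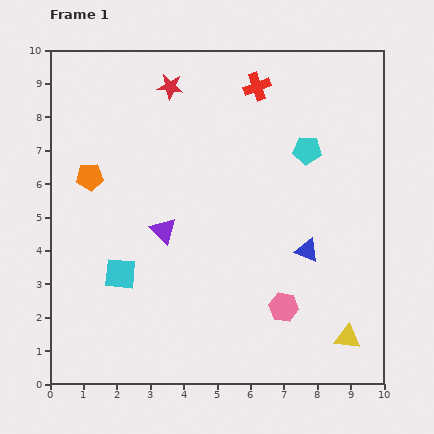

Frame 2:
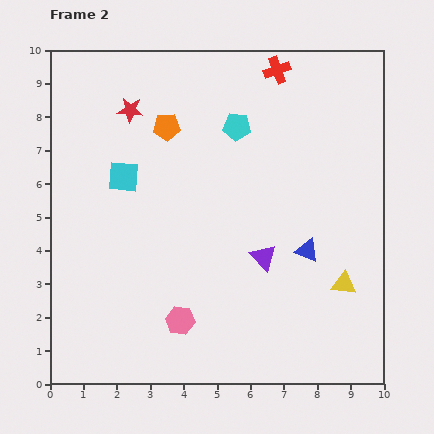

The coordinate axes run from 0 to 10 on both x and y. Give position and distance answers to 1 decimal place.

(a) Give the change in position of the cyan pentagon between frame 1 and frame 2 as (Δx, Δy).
(-2.1, 0.7)

The cyan pentagon was at (7.7, 7.0) in frame 1 and (5.6, 7.7) in frame 2.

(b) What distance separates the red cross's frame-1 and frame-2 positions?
0.8

The red cross moved from (6.2, 8.9) to (6.8, 9.4), a distance of √(0.6² + 0.5²) ≈ 0.8.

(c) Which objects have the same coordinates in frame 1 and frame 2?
the blue triangle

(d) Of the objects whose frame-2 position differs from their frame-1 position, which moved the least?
the red cross

(moved 0.8)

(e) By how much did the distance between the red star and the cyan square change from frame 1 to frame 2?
-3.8

Distance in frame 1: 5.8. Distance in frame 2: 2.0.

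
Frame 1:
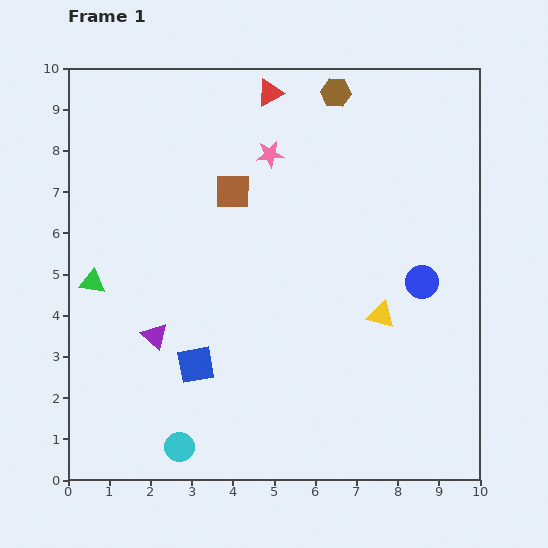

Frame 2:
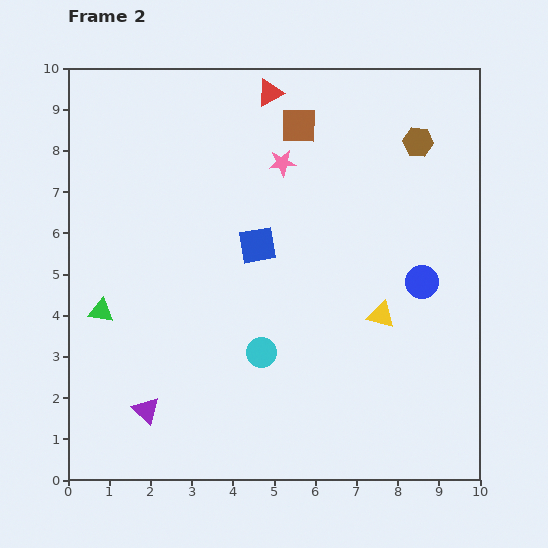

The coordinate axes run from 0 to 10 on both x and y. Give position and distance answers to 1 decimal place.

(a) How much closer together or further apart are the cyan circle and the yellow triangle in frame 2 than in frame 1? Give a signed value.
-2.9

Distance in frame 1: 5.9. Distance in frame 2: 3.0.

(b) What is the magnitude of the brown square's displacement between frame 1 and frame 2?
2.3

The brown square moved from (4.0, 7.0) to (5.6, 8.6), a distance of √(1.6² + 1.6²) ≈ 2.3.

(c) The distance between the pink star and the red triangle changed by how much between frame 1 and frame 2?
+0.2

Distance in frame 1: 1.5. Distance in frame 2: 1.7.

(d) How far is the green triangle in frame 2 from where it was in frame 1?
0.7

The green triangle moved from (0.6, 4.8) to (0.8, 4.1), a distance of √(0.2² + 0.7²) ≈ 0.7.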